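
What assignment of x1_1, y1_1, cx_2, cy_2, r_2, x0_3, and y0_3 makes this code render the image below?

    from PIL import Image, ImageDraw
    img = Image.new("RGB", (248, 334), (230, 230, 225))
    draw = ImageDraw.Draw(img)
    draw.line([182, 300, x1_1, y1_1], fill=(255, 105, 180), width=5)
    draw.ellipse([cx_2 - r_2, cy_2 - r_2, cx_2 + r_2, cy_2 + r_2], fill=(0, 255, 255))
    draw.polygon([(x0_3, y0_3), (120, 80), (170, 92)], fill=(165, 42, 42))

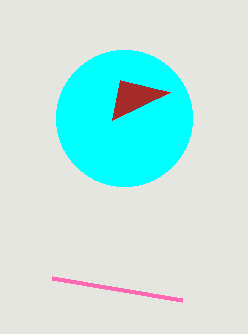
x1_1 = 52; y1_1 = 278; cx_2 = 124; cy_2 = 118; r_2 = 68; x0_3 = 112; y0_3 = 120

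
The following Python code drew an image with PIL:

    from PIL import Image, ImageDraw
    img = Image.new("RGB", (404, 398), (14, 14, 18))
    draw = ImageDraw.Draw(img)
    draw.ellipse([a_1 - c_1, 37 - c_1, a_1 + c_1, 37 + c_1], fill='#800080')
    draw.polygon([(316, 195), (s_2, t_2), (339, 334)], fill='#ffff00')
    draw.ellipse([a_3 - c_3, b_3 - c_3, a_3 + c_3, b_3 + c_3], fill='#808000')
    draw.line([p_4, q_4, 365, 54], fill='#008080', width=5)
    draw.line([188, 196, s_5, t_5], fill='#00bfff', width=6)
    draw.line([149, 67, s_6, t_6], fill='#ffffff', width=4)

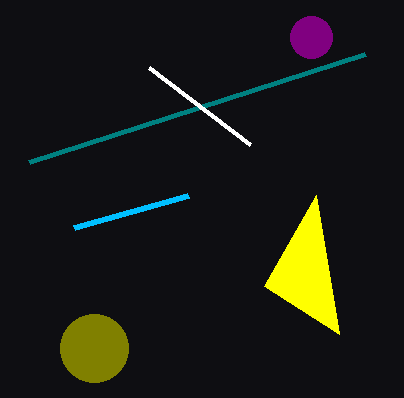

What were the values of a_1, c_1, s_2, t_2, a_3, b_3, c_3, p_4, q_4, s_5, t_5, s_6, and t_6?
a_1 = 311, c_1 = 21, s_2 = 264, t_2 = 286, a_3 = 94, b_3 = 348, c_3 = 34, p_4 = 29, q_4 = 162, s_5 = 74, t_5 = 228, s_6 = 250, t_6 = 144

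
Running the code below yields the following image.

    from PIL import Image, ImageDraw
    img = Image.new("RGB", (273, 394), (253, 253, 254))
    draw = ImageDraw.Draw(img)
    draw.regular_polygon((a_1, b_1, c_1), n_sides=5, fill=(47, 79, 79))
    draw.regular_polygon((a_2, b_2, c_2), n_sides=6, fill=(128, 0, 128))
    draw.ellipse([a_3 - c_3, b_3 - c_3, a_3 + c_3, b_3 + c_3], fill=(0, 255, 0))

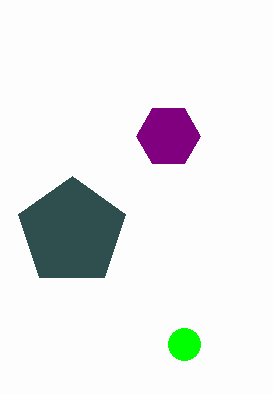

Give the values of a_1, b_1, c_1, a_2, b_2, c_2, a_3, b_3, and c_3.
a_1 = 72, b_1 = 232, c_1 = 56, a_2 = 168, b_2 = 136, c_2 = 32, a_3 = 184, b_3 = 344, c_3 = 16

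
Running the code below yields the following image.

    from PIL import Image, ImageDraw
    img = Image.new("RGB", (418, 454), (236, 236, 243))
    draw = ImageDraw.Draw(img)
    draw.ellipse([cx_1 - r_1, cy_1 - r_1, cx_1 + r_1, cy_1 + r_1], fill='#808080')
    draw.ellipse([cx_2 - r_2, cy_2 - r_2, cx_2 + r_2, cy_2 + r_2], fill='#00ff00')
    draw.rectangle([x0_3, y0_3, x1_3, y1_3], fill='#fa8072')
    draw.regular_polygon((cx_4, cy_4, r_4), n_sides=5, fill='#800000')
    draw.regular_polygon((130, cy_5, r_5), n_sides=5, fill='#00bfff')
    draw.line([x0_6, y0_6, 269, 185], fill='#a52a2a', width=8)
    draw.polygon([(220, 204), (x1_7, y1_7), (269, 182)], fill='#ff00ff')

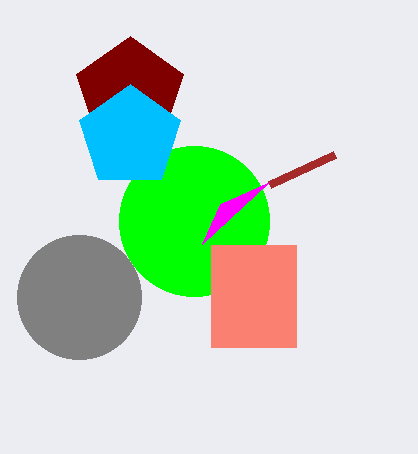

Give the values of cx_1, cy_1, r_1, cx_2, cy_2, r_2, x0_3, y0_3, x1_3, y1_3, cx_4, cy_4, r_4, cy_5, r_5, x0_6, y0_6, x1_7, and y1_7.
cx_1 = 79; cy_1 = 297; r_1 = 62; cx_2 = 194; cy_2 = 221; r_2 = 75; x0_3 = 211; y0_3 = 245; x1_3 = 296; y1_3 = 347; cx_4 = 130; cy_4 = 92; r_4 = 56; cy_5 = 137; r_5 = 53; x0_6 = 334; y0_6 = 155; x1_7 = 202; y1_7 = 244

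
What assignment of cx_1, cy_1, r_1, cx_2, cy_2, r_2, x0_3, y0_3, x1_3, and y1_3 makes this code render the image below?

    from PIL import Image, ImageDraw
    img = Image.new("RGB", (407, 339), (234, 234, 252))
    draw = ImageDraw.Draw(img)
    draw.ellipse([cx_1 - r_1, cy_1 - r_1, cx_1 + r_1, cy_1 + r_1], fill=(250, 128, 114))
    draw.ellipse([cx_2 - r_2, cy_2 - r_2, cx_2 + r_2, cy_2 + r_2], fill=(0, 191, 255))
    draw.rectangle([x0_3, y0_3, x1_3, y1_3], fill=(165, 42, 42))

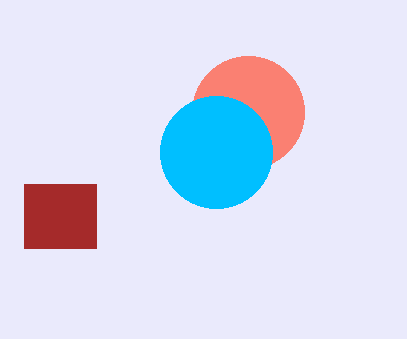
cx_1 = 248; cy_1 = 112; r_1 = 56; cx_2 = 216; cy_2 = 152; r_2 = 56; x0_3 = 24; y0_3 = 184; x1_3 = 96; y1_3 = 248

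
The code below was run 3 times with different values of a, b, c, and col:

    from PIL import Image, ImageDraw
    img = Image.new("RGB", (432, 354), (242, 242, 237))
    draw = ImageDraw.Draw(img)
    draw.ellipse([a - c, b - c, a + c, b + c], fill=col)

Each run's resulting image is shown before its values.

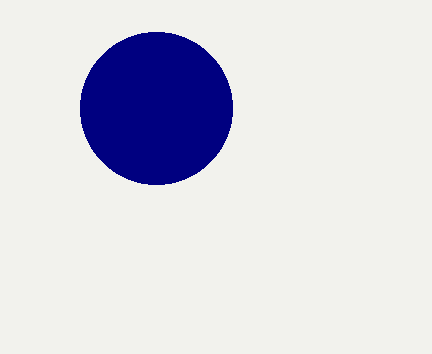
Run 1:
a = 156
b = 108
c = 76
col = 'navy'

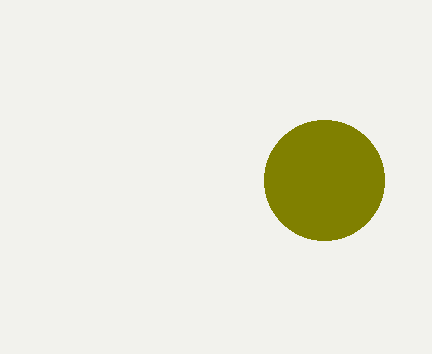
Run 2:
a = 324
b = 180
c = 60
col = 'olive'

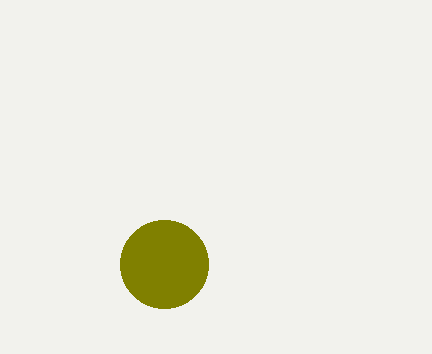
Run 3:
a = 164, b = 264, c = 44, col = 'olive'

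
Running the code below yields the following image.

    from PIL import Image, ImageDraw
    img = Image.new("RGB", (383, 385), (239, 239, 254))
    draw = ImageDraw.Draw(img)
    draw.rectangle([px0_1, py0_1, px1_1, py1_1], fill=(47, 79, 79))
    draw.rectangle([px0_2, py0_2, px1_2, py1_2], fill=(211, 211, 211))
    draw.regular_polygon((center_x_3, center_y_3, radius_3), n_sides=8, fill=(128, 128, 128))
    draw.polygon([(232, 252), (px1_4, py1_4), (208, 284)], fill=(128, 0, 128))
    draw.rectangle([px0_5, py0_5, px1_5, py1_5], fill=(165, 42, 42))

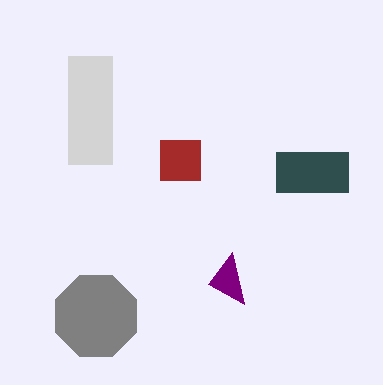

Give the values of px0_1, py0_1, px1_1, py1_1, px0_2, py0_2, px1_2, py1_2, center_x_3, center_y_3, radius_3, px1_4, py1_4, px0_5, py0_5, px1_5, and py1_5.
px0_1 = 276; py0_1 = 152; px1_1 = 348; py1_1 = 192; px0_2 = 68; py0_2 = 56; px1_2 = 112; py1_2 = 164; center_x_3 = 96; center_y_3 = 316; radius_3 = 44; px1_4 = 244; py1_4 = 304; px0_5 = 160; py0_5 = 140; px1_5 = 200; py1_5 = 180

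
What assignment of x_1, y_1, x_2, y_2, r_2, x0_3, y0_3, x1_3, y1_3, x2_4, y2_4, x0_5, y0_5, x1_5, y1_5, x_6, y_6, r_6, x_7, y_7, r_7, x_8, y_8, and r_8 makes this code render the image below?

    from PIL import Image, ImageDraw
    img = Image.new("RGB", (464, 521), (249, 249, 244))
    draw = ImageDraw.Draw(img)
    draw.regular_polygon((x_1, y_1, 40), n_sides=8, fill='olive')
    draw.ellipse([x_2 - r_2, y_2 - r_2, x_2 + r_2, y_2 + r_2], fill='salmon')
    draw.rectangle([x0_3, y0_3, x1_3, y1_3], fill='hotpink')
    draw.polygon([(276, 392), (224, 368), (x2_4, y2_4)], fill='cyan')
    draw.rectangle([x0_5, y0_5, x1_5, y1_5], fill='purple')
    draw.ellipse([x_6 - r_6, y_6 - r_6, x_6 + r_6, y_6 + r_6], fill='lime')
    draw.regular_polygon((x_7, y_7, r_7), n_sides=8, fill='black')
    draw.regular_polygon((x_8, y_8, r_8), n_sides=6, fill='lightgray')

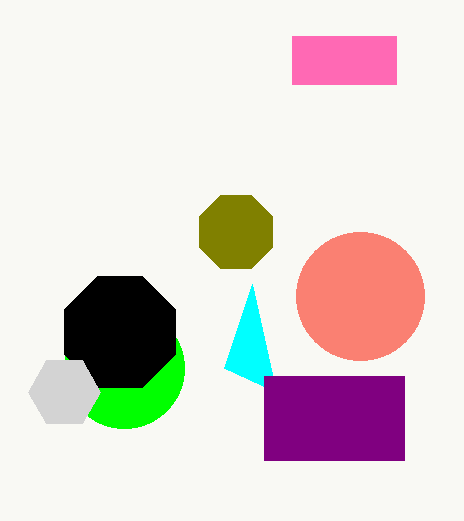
x_1 = 236; y_1 = 232; x_2 = 360; y_2 = 296; r_2 = 64; x0_3 = 292; y0_3 = 36; x1_3 = 396; y1_3 = 84; x2_4 = 252; y2_4 = 284; x0_5 = 264; y0_5 = 376; x1_5 = 404; y1_5 = 460; x_6 = 124; y_6 = 368; r_6 = 60; x_7 = 120; y_7 = 332; r_7 = 60; x_8 = 64; y_8 = 392; r_8 = 36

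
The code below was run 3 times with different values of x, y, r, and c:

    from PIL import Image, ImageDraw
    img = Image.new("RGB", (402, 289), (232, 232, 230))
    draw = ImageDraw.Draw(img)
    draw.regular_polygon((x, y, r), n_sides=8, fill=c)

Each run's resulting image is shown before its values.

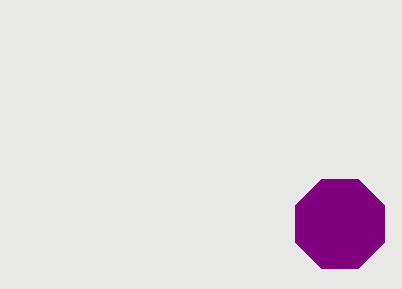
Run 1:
x = 340
y = 224
r = 48
c = 'purple'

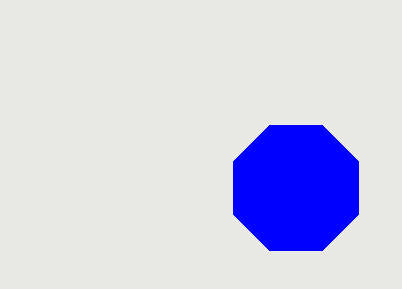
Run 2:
x = 296, y = 188, r = 68, c = 'blue'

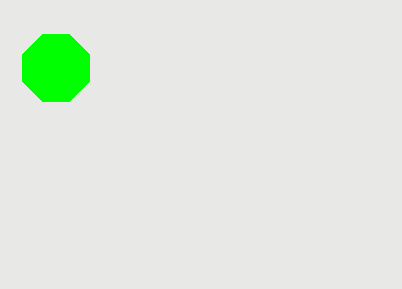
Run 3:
x = 56; y = 68; r = 36; c = 'lime'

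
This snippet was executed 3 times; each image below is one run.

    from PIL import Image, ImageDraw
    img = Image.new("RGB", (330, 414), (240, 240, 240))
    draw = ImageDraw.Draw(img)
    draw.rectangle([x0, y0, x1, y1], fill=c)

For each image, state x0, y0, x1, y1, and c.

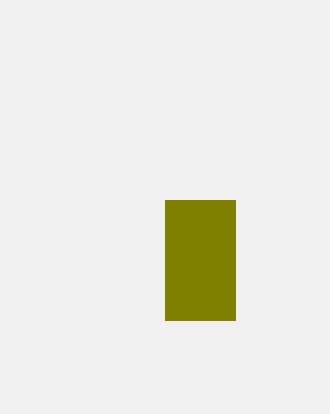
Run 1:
x0 = 165, y0 = 200, x1 = 235, y1 = 320, c = 'olive'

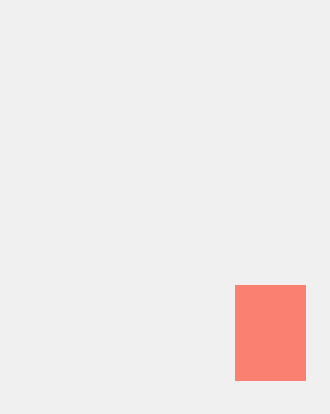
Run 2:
x0 = 235; y0 = 285; x1 = 305; y1 = 380; c = 'salmon'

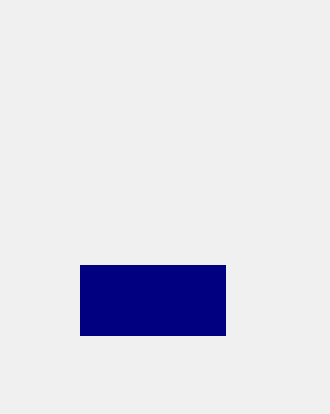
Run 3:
x0 = 80, y0 = 265, x1 = 225, y1 = 335, c = 'navy'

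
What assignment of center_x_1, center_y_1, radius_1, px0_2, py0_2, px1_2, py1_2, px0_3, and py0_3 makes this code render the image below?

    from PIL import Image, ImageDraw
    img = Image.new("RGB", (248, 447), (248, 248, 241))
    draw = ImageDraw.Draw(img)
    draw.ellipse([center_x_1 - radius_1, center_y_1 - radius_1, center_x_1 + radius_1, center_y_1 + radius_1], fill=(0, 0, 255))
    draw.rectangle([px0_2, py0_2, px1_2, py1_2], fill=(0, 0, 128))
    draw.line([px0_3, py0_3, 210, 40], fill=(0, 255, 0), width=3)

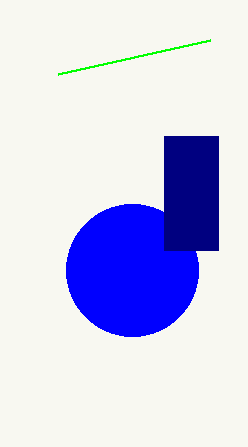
center_x_1 = 132; center_y_1 = 270; radius_1 = 66; px0_2 = 164; py0_2 = 136; px1_2 = 218; py1_2 = 250; px0_3 = 58; py0_3 = 74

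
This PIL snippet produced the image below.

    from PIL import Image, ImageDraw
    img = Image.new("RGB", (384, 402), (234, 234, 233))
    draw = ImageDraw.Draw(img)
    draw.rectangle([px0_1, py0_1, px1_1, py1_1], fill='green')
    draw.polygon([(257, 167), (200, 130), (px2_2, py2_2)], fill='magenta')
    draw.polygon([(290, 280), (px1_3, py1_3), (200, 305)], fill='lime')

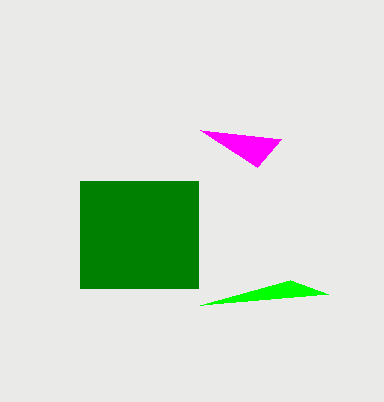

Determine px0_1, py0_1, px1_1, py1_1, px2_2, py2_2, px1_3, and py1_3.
px0_1 = 80; py0_1 = 181; px1_1 = 198; py1_1 = 288; px2_2 = 281; py2_2 = 139; px1_3 = 328; py1_3 = 294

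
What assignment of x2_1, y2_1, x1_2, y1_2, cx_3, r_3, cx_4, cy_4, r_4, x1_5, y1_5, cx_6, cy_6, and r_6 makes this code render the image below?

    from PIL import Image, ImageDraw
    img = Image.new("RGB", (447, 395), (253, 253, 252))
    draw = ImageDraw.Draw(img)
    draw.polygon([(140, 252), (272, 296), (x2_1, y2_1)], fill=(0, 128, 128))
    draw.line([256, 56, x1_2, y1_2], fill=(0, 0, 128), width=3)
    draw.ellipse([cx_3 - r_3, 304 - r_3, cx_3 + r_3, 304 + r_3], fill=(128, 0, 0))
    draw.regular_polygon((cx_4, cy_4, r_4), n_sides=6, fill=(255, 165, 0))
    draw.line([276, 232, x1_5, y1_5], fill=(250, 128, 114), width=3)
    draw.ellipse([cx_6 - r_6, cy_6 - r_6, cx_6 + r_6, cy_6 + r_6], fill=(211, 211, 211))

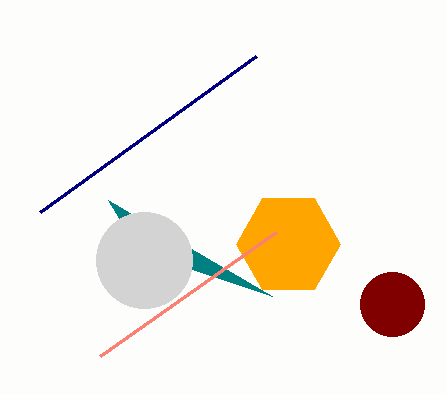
x2_1 = 108; y2_1 = 200; x1_2 = 40; y1_2 = 212; cx_3 = 392; r_3 = 32; cx_4 = 288; cy_4 = 244; r_4 = 52; x1_5 = 100; y1_5 = 356; cx_6 = 144; cy_6 = 260; r_6 = 48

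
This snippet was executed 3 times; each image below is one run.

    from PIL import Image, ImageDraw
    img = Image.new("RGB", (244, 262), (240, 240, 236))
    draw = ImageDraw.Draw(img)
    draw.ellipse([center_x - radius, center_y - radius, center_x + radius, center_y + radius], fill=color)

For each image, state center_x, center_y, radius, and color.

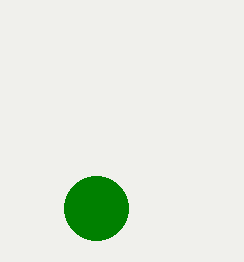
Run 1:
center_x = 96; center_y = 208; radius = 32; color = 'green'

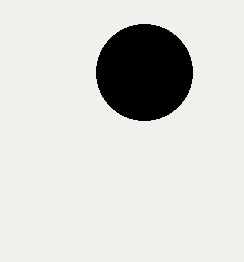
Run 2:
center_x = 144, center_y = 72, radius = 48, color = 'black'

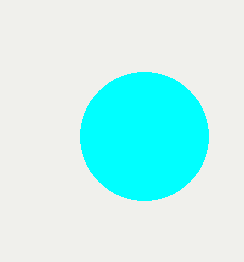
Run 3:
center_x = 144
center_y = 136
radius = 64
color = 'cyan'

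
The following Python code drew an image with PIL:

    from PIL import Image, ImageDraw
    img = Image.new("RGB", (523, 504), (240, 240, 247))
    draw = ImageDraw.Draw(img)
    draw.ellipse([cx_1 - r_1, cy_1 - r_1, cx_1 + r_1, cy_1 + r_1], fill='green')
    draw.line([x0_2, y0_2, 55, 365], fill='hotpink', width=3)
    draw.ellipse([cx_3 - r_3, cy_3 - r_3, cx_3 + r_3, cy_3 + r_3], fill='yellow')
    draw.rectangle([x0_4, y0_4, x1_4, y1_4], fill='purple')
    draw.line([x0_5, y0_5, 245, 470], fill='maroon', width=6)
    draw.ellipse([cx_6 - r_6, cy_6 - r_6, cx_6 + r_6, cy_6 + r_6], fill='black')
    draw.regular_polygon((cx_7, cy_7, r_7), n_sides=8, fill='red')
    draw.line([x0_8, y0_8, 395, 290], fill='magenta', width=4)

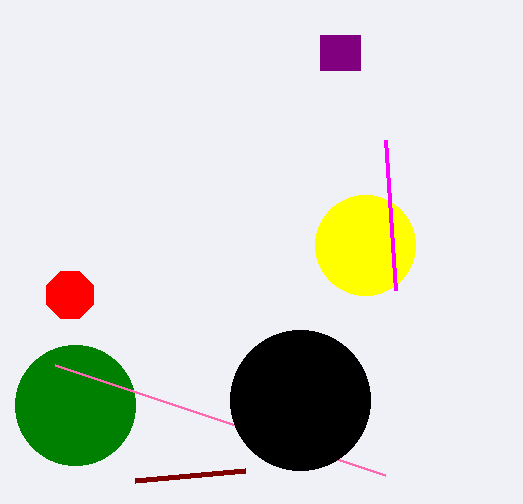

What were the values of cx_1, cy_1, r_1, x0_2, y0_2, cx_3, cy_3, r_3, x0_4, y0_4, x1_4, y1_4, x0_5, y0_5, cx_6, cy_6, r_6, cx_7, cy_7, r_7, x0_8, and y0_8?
cx_1 = 75
cy_1 = 405
r_1 = 60
x0_2 = 385
y0_2 = 475
cx_3 = 365
cy_3 = 245
r_3 = 50
x0_4 = 320
y0_4 = 35
x1_4 = 360
y1_4 = 70
x0_5 = 135
y0_5 = 480
cx_6 = 300
cy_6 = 400
r_6 = 70
cx_7 = 70
cy_7 = 295
r_7 = 25
x0_8 = 385
y0_8 = 140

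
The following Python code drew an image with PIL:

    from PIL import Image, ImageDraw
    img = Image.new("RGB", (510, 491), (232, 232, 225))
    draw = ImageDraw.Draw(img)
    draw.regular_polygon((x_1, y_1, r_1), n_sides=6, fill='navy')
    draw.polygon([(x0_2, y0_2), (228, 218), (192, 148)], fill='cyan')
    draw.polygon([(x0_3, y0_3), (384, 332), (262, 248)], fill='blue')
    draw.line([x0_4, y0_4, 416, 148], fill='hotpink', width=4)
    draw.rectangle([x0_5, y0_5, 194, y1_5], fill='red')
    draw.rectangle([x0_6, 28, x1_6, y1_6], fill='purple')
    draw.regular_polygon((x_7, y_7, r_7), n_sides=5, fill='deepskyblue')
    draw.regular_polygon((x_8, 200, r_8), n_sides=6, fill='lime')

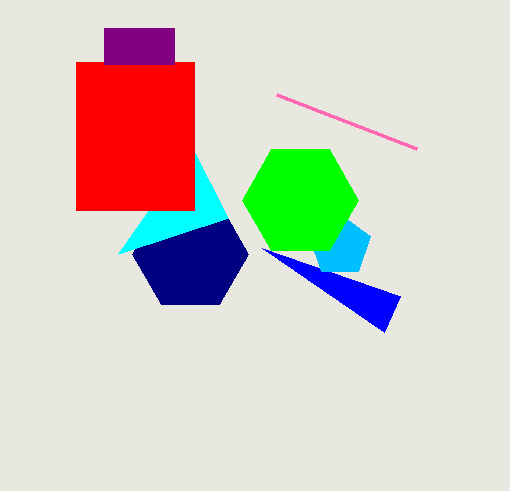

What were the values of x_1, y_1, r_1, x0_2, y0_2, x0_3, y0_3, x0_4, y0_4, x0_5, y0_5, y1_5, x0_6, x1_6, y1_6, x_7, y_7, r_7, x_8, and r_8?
x_1 = 190, y_1 = 254, r_1 = 58, x0_2 = 118, y0_2 = 254, x0_3 = 400, y0_3 = 296, x0_4 = 276, y0_4 = 94, x0_5 = 76, y0_5 = 62, y1_5 = 210, x0_6 = 104, x1_6 = 174, y1_6 = 64, x_7 = 340, y_7 = 246, r_7 = 32, x_8 = 300, r_8 = 58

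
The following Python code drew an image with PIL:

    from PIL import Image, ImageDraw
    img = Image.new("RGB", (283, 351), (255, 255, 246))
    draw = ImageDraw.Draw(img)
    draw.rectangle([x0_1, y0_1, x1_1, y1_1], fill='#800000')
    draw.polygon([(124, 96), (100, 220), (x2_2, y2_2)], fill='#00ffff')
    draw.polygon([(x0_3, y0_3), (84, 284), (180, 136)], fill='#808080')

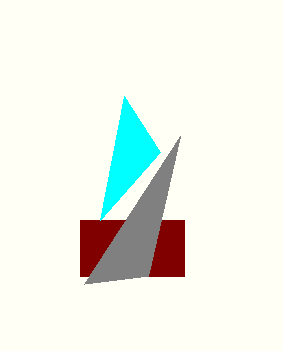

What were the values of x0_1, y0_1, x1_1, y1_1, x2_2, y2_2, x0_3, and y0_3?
x0_1 = 80
y0_1 = 220
x1_1 = 184
y1_1 = 276
x2_2 = 160
y2_2 = 152
x0_3 = 148
y0_3 = 276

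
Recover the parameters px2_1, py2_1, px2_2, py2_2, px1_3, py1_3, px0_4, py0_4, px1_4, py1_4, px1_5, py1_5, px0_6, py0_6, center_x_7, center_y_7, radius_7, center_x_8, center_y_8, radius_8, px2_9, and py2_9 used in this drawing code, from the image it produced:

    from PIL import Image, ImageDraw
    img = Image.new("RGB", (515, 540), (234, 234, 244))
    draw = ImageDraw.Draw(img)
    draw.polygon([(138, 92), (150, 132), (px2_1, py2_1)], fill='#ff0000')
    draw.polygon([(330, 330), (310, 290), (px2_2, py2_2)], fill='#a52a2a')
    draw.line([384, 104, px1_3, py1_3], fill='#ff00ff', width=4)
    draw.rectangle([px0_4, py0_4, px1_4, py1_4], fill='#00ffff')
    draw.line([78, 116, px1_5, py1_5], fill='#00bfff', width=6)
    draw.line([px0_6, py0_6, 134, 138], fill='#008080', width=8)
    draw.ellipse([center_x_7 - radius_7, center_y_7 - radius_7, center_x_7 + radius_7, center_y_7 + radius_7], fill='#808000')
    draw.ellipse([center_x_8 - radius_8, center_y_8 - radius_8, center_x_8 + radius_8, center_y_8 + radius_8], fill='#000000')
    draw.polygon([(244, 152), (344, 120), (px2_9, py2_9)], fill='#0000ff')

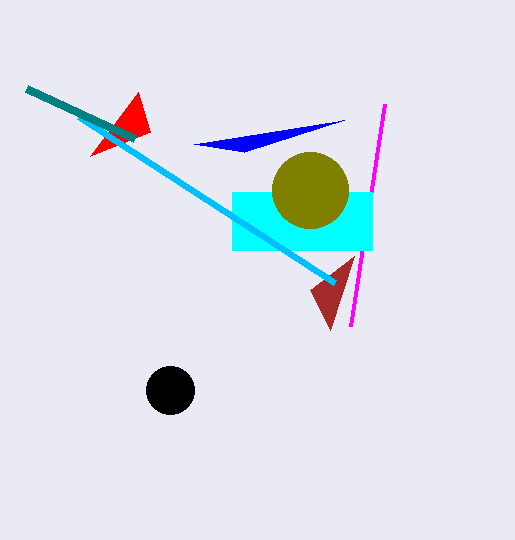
px2_1 = 90
py2_1 = 156
px2_2 = 354
py2_2 = 256
px1_3 = 350
py1_3 = 326
px0_4 = 232
py0_4 = 192
px1_4 = 372
py1_4 = 250
px1_5 = 334
py1_5 = 282
px0_6 = 26
py0_6 = 88
center_x_7 = 310
center_y_7 = 190
radius_7 = 38
center_x_8 = 170
center_y_8 = 390
radius_8 = 24
px2_9 = 194
py2_9 = 144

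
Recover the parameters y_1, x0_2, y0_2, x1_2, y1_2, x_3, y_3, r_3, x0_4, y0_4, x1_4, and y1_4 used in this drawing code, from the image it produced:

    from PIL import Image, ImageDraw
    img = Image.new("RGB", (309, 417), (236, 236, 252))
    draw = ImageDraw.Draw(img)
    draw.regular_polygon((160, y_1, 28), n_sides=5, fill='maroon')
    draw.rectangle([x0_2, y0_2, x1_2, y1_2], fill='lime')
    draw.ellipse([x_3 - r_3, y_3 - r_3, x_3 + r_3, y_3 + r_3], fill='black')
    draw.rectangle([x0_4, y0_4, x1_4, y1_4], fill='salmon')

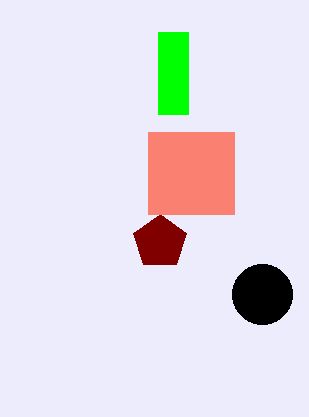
y_1 = 242
x0_2 = 158
y0_2 = 32
x1_2 = 188
y1_2 = 114
x_3 = 262
y_3 = 294
r_3 = 30
x0_4 = 148
y0_4 = 132
x1_4 = 234
y1_4 = 214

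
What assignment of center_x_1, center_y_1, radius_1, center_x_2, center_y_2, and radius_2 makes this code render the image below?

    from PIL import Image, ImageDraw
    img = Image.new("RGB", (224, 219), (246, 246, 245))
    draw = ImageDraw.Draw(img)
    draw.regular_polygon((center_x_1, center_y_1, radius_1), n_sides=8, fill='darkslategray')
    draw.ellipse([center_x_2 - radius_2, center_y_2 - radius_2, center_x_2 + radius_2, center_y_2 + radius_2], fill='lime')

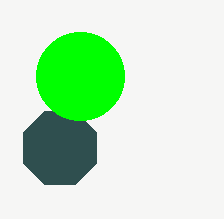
center_x_1 = 60; center_y_1 = 148; radius_1 = 40; center_x_2 = 80; center_y_2 = 76; radius_2 = 44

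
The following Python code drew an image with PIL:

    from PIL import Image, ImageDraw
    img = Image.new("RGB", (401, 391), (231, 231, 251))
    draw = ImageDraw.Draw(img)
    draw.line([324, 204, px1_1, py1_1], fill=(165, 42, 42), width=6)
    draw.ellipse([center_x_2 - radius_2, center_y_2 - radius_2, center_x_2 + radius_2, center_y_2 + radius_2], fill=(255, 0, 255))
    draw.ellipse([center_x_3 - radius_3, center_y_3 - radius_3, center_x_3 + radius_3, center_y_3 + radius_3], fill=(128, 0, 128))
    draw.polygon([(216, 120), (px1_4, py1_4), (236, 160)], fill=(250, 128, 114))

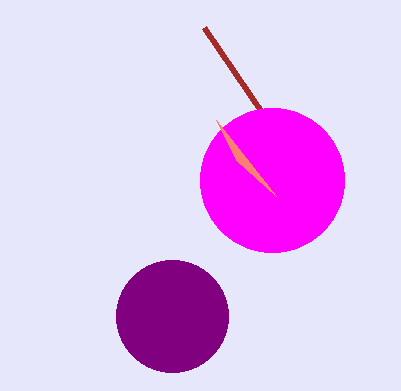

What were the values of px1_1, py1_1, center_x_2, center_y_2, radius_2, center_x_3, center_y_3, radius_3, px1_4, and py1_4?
px1_1 = 204; py1_1 = 28; center_x_2 = 272; center_y_2 = 180; radius_2 = 72; center_x_3 = 172; center_y_3 = 316; radius_3 = 56; px1_4 = 276; py1_4 = 196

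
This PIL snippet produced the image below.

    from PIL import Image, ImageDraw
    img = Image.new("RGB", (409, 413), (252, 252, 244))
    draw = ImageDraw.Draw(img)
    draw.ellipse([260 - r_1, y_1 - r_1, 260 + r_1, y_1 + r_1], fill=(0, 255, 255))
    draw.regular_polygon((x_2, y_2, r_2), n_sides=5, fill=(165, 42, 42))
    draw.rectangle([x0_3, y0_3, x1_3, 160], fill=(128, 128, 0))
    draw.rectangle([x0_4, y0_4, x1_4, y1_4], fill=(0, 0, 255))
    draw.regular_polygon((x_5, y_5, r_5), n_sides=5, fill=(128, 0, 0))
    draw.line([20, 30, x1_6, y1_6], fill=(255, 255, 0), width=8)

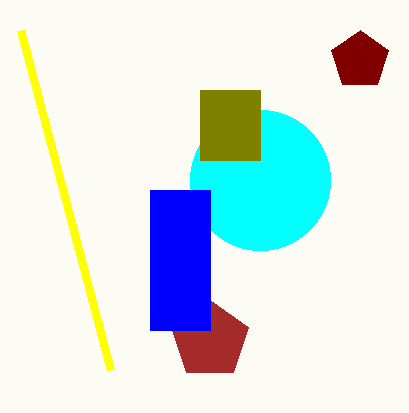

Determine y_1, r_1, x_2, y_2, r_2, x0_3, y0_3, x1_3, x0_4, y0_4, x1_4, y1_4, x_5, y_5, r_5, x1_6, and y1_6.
y_1 = 180
r_1 = 70
x_2 = 210
y_2 = 340
r_2 = 40
x0_3 = 200
y0_3 = 90
x1_3 = 260
x0_4 = 150
y0_4 = 190
x1_4 = 210
y1_4 = 330
x_5 = 360
y_5 = 60
r_5 = 30
x1_6 = 110
y1_6 = 370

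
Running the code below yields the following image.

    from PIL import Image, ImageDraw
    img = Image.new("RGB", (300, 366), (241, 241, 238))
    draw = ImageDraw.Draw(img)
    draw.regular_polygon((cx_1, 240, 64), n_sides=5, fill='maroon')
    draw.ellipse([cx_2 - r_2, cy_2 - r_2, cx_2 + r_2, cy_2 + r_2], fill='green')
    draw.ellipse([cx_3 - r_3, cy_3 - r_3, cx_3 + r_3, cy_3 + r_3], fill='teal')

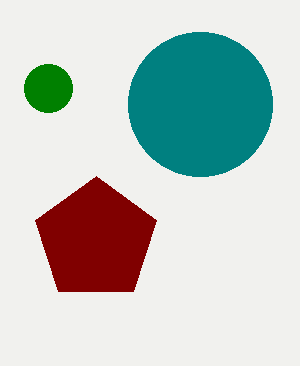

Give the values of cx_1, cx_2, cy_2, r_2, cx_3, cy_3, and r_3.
cx_1 = 96, cx_2 = 48, cy_2 = 88, r_2 = 24, cx_3 = 200, cy_3 = 104, r_3 = 72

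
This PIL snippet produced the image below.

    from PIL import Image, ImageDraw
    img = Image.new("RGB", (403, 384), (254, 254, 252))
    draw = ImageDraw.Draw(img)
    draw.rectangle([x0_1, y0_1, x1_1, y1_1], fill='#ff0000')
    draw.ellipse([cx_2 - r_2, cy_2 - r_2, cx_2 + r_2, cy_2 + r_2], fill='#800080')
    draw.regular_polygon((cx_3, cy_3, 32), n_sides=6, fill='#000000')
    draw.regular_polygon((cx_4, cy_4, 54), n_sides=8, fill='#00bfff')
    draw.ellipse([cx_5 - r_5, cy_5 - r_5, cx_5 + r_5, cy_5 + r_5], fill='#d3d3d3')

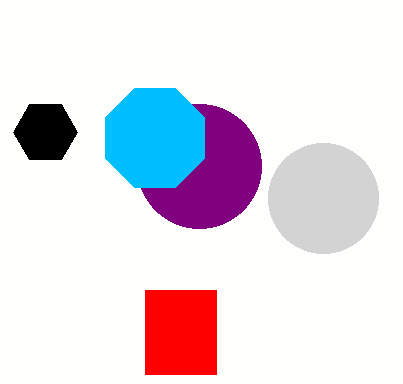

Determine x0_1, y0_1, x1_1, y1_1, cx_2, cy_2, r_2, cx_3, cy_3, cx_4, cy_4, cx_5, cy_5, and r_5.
x0_1 = 145; y0_1 = 290; x1_1 = 216; y1_1 = 374; cx_2 = 199; cy_2 = 166; r_2 = 62; cx_3 = 45; cy_3 = 132; cx_4 = 155; cy_4 = 138; cx_5 = 323; cy_5 = 198; r_5 = 55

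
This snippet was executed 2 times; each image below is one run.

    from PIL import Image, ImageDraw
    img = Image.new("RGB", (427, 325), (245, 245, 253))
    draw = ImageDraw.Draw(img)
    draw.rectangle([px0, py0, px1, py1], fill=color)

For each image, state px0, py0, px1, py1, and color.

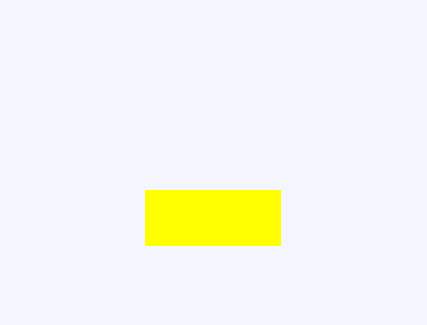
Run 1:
px0 = 145
py0 = 190
px1 = 280
py1 = 245
color = 'yellow'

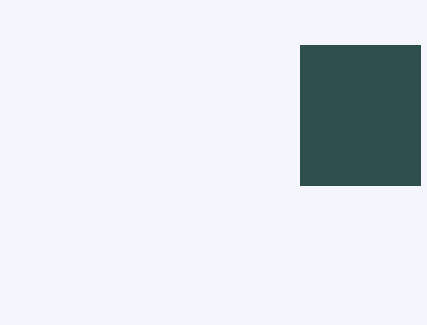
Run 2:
px0 = 300; py0 = 45; px1 = 420; py1 = 185; color = 'darkslategray'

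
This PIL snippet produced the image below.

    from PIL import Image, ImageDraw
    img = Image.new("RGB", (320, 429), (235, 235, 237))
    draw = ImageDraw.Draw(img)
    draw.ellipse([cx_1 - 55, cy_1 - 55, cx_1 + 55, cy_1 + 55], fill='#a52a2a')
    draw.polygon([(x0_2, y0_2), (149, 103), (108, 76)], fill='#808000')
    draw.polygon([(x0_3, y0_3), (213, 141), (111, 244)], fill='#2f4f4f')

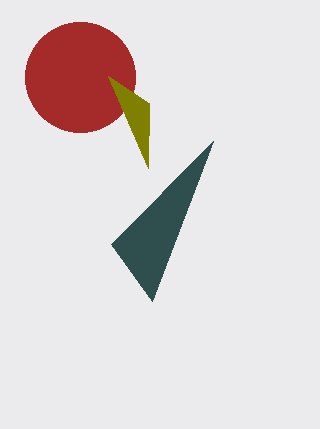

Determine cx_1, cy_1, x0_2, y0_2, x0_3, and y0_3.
cx_1 = 80; cy_1 = 77; x0_2 = 148; y0_2 = 168; x0_3 = 152; y0_3 = 301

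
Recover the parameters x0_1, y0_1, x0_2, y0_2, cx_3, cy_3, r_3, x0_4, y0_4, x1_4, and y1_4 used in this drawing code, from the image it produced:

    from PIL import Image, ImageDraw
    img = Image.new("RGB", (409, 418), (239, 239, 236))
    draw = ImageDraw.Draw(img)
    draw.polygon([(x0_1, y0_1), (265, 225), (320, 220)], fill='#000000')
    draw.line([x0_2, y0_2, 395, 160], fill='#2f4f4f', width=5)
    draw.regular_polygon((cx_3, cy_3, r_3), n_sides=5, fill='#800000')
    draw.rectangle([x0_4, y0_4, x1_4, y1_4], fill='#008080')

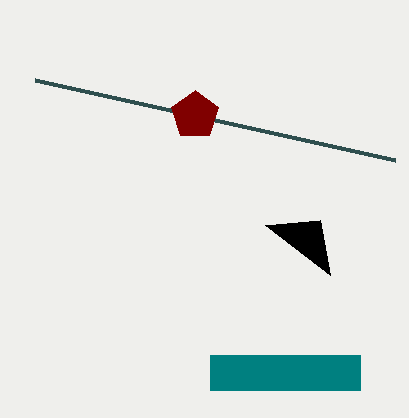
x0_1 = 330; y0_1 = 275; x0_2 = 35; y0_2 = 80; cx_3 = 195; cy_3 = 115; r_3 = 25; x0_4 = 210; y0_4 = 355; x1_4 = 360; y1_4 = 390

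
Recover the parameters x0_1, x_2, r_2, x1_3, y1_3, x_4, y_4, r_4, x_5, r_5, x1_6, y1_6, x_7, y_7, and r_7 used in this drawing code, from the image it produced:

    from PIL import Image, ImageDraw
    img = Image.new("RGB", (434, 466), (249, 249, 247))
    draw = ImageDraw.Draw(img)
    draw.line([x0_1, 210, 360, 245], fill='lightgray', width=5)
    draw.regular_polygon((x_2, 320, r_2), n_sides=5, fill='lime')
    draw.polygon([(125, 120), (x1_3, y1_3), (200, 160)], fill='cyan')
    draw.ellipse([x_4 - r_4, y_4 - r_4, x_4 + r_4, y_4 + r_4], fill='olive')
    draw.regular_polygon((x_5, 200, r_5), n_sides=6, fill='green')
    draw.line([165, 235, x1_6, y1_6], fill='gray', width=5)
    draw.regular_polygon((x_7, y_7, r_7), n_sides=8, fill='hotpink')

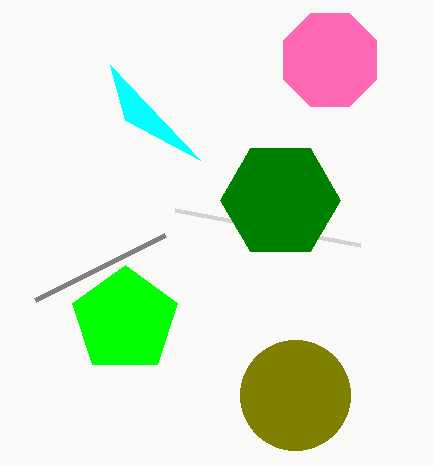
x0_1 = 175
x_2 = 125
r_2 = 55
x1_3 = 110
y1_3 = 65
x_4 = 295
y_4 = 395
r_4 = 55
x_5 = 280
r_5 = 60
x1_6 = 35
y1_6 = 300
x_7 = 330
y_7 = 60
r_7 = 50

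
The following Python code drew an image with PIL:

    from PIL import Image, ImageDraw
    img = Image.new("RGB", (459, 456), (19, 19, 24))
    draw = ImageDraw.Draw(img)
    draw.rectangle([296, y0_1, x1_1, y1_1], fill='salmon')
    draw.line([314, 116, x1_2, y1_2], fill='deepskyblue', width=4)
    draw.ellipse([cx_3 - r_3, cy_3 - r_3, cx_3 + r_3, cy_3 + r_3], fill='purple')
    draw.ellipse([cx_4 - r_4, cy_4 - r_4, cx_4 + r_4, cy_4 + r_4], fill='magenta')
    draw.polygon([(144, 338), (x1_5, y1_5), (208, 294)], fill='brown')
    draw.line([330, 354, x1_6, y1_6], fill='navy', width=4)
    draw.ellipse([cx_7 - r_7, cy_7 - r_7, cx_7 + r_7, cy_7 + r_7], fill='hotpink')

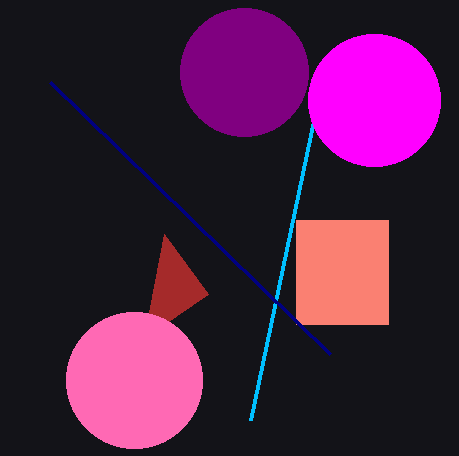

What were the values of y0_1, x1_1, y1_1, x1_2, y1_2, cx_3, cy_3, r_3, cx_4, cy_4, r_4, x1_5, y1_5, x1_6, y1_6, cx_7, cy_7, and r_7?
y0_1 = 220; x1_1 = 388; y1_1 = 324; x1_2 = 250; y1_2 = 420; cx_3 = 244; cy_3 = 72; r_3 = 64; cx_4 = 374; cy_4 = 100; r_4 = 66; x1_5 = 164; y1_5 = 234; x1_6 = 50; y1_6 = 82; cx_7 = 134; cy_7 = 380; r_7 = 68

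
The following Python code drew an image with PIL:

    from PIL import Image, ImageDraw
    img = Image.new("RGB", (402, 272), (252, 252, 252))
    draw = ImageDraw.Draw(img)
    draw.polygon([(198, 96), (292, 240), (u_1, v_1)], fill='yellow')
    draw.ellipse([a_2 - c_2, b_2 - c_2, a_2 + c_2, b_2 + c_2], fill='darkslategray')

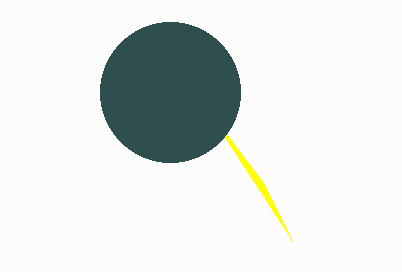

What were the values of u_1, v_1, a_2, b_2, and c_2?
u_1 = 264
v_1 = 184
a_2 = 170
b_2 = 92
c_2 = 70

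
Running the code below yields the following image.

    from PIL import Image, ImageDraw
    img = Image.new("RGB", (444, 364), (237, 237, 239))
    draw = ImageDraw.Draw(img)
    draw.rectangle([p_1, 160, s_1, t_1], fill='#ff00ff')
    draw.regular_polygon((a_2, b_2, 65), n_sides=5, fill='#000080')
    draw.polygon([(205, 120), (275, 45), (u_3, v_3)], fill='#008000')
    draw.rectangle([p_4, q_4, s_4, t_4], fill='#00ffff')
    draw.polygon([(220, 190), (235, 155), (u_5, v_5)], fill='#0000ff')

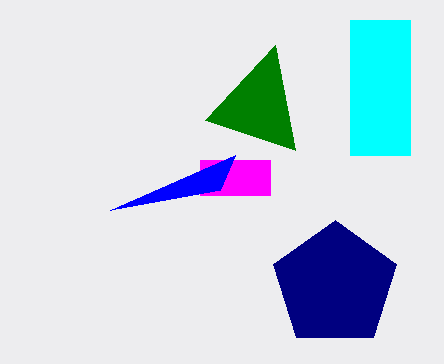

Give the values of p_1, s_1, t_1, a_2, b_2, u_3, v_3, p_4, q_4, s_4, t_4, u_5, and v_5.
p_1 = 200, s_1 = 270, t_1 = 195, a_2 = 335, b_2 = 285, u_3 = 295, v_3 = 150, p_4 = 350, q_4 = 20, s_4 = 410, t_4 = 155, u_5 = 110, v_5 = 210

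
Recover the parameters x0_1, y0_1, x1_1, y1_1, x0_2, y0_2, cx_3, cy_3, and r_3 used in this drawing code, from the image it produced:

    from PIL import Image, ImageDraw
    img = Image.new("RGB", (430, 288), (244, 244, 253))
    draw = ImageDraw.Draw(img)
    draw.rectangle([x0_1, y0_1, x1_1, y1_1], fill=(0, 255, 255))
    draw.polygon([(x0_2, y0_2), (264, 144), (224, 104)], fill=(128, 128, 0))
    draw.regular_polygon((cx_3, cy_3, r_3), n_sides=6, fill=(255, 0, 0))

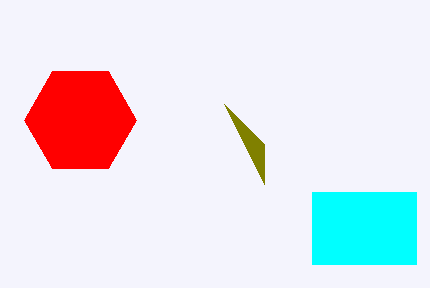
x0_1 = 312, y0_1 = 192, x1_1 = 416, y1_1 = 264, x0_2 = 264, y0_2 = 184, cx_3 = 80, cy_3 = 120, r_3 = 56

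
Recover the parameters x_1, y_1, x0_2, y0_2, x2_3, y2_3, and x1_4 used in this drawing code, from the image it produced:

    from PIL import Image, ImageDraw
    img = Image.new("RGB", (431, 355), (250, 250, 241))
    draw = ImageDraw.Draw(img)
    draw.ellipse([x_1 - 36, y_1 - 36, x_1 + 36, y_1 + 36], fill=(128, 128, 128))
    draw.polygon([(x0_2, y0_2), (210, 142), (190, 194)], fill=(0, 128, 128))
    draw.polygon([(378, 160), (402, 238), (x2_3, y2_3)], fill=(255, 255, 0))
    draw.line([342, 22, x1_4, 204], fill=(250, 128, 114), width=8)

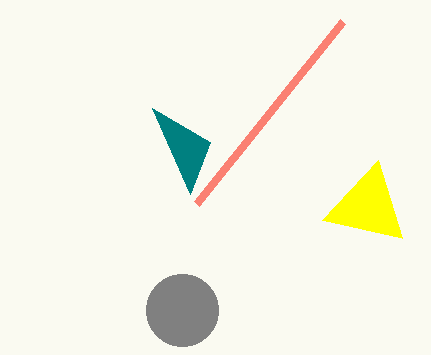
x_1 = 182, y_1 = 310, x0_2 = 152, y0_2 = 108, x2_3 = 322, y2_3 = 220, x1_4 = 196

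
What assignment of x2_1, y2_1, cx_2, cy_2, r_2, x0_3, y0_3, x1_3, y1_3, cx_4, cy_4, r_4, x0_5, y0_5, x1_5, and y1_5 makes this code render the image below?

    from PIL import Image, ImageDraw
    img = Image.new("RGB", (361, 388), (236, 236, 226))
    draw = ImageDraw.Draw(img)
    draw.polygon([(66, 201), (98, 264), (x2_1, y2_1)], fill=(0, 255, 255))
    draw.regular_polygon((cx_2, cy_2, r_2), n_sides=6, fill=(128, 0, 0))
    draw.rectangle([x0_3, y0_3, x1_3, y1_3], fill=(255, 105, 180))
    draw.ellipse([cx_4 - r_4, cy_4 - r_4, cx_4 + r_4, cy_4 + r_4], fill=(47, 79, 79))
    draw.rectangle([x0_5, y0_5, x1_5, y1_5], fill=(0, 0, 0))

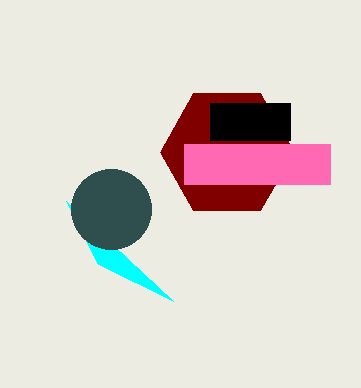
x2_1 = 173; y2_1 = 301; cx_2 = 227; cy_2 = 152; r_2 = 67; x0_3 = 184; y0_3 = 144; x1_3 = 330; y1_3 = 184; cx_4 = 111; cy_4 = 209; r_4 = 40; x0_5 = 210; y0_5 = 103; x1_5 = 290; y1_5 = 140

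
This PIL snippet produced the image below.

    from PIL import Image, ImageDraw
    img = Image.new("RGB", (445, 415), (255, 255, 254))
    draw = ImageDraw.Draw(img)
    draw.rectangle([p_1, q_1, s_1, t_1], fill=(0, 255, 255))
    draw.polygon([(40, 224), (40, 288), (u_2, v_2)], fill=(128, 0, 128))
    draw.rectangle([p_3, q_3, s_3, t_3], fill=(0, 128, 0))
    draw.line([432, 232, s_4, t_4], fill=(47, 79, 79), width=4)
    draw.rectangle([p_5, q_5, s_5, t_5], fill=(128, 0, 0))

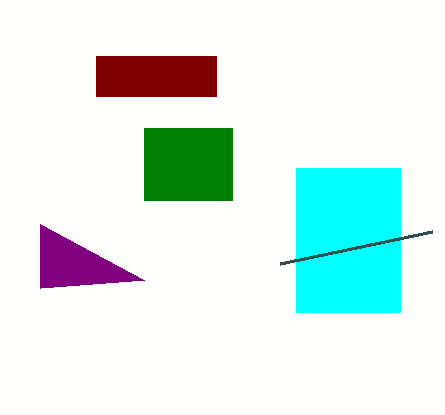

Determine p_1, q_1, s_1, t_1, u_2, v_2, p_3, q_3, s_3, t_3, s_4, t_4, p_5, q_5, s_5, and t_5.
p_1 = 296, q_1 = 168, s_1 = 400, t_1 = 312, u_2 = 144, v_2 = 280, p_3 = 144, q_3 = 128, s_3 = 232, t_3 = 200, s_4 = 280, t_4 = 264, p_5 = 96, q_5 = 56, s_5 = 216, t_5 = 96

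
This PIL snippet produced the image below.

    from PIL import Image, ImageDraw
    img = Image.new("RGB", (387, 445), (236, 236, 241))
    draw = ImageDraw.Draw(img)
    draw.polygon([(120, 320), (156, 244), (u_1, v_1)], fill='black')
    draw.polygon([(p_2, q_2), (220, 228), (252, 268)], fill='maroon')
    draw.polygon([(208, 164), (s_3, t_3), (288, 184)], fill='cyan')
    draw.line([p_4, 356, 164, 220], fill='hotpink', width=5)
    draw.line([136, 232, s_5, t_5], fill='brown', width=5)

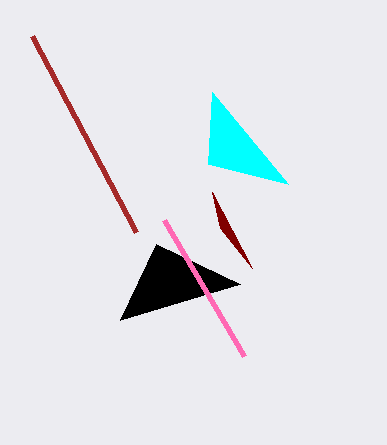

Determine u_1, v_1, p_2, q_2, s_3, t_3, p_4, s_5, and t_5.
u_1 = 240; v_1 = 284; p_2 = 212; q_2 = 192; s_3 = 212; t_3 = 92; p_4 = 244; s_5 = 32; t_5 = 36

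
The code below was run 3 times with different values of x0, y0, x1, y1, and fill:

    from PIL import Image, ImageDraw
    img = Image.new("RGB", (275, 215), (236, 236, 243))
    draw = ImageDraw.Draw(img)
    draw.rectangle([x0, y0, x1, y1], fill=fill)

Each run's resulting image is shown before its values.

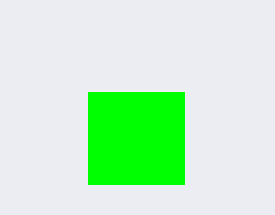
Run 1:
x0 = 88
y0 = 92
x1 = 184
y1 = 184
fill = 'lime'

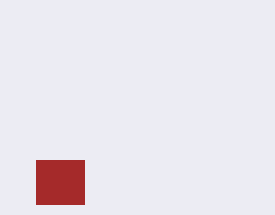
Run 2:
x0 = 36
y0 = 160
x1 = 84
y1 = 204
fill = 'brown'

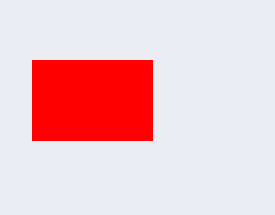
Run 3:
x0 = 32
y0 = 60
x1 = 152
y1 = 140
fill = 'red'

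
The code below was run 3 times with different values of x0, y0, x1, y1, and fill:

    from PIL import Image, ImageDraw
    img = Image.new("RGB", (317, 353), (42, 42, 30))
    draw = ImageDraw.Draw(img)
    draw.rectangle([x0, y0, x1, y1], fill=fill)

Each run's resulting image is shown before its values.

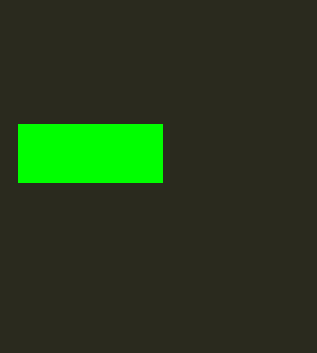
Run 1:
x0 = 18; y0 = 124; x1 = 162; y1 = 182; fill = 'lime'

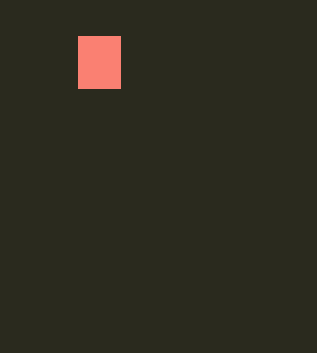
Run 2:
x0 = 78; y0 = 36; x1 = 120; y1 = 88; fill = 'salmon'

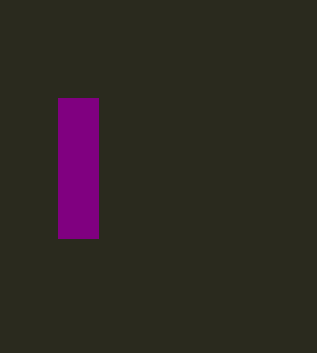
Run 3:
x0 = 58, y0 = 98, x1 = 98, y1 = 238, fill = 'purple'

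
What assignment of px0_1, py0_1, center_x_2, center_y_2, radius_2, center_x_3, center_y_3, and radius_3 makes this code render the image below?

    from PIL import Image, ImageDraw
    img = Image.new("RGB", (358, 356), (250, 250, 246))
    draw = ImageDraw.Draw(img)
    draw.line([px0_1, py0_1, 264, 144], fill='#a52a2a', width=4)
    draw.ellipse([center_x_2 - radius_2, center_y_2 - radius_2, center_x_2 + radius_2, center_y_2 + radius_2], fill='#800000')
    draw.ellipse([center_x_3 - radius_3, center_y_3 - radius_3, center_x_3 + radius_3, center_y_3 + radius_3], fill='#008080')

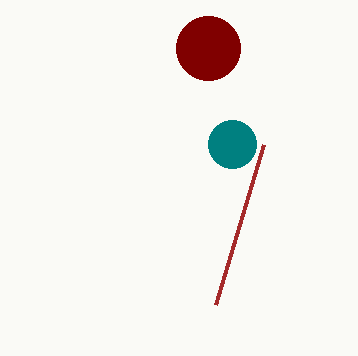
px0_1 = 216, py0_1 = 304, center_x_2 = 208, center_y_2 = 48, radius_2 = 32, center_x_3 = 232, center_y_3 = 144, radius_3 = 24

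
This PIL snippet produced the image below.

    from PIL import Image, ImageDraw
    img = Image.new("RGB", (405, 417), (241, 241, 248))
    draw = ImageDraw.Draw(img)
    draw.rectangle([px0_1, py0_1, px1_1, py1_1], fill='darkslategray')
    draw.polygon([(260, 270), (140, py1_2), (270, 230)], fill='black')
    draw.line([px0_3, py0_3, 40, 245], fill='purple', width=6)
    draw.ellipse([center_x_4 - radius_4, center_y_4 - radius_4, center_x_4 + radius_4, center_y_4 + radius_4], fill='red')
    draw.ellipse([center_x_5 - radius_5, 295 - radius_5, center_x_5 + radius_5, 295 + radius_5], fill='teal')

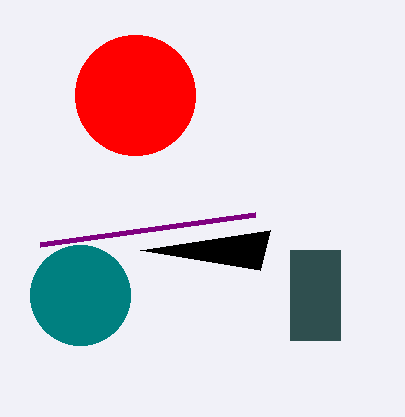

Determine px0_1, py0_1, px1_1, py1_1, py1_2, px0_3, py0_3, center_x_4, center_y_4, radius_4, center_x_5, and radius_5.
px0_1 = 290, py0_1 = 250, px1_1 = 340, py1_1 = 340, py1_2 = 250, px0_3 = 255, py0_3 = 215, center_x_4 = 135, center_y_4 = 95, radius_4 = 60, center_x_5 = 80, radius_5 = 50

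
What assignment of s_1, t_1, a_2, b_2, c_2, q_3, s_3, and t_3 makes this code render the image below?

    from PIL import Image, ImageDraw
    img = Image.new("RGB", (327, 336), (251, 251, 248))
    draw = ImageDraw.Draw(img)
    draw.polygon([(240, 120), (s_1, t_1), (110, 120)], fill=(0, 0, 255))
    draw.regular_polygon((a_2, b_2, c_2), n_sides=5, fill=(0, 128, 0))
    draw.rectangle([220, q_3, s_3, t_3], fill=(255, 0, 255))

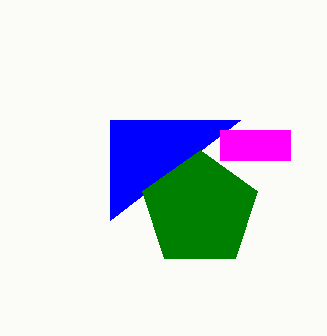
s_1 = 110; t_1 = 220; a_2 = 200; b_2 = 210; c_2 = 60; q_3 = 130; s_3 = 290; t_3 = 160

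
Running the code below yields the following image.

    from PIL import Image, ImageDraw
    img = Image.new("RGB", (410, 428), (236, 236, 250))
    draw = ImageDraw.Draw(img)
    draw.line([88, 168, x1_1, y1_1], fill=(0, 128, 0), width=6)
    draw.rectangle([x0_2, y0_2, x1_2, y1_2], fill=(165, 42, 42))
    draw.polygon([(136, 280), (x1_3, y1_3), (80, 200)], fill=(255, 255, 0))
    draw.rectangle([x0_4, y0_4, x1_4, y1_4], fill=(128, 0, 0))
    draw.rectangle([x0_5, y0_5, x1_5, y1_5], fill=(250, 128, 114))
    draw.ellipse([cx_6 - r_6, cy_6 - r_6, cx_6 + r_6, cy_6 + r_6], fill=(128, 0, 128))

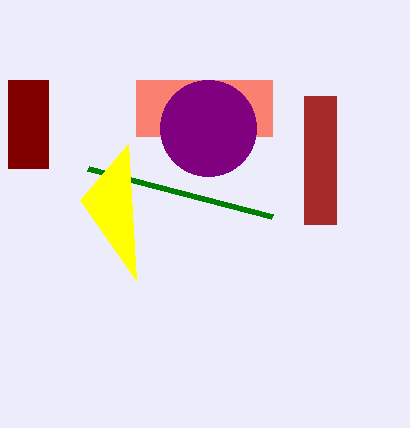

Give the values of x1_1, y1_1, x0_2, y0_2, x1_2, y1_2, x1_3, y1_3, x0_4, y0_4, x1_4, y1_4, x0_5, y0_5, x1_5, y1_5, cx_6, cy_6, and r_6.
x1_1 = 272, y1_1 = 216, x0_2 = 304, y0_2 = 96, x1_2 = 336, y1_2 = 224, x1_3 = 128, y1_3 = 144, x0_4 = 8, y0_4 = 80, x1_4 = 48, y1_4 = 168, x0_5 = 136, y0_5 = 80, x1_5 = 272, y1_5 = 136, cx_6 = 208, cy_6 = 128, r_6 = 48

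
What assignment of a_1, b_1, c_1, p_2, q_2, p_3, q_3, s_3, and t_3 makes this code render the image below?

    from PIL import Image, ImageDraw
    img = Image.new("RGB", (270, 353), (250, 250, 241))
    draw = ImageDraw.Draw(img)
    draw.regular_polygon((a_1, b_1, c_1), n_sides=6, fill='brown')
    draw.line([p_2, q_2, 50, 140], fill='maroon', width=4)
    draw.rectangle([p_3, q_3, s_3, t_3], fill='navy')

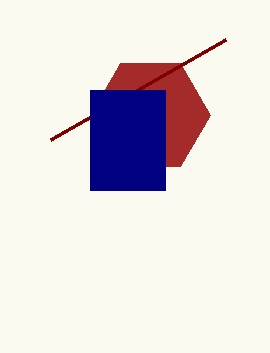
a_1 = 150
b_1 = 115
c_1 = 60
p_2 = 225
q_2 = 40
p_3 = 90
q_3 = 90
s_3 = 165
t_3 = 190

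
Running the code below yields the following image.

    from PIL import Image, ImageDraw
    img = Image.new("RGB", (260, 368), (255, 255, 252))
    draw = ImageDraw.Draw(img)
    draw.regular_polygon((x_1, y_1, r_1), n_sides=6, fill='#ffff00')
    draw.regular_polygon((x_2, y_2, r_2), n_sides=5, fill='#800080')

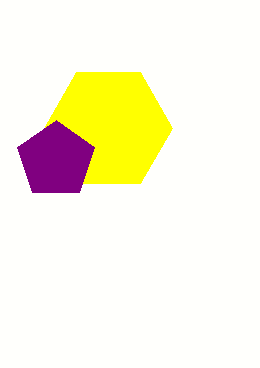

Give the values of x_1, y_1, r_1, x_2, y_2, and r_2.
x_1 = 108, y_1 = 128, r_1 = 64, x_2 = 56, y_2 = 160, r_2 = 40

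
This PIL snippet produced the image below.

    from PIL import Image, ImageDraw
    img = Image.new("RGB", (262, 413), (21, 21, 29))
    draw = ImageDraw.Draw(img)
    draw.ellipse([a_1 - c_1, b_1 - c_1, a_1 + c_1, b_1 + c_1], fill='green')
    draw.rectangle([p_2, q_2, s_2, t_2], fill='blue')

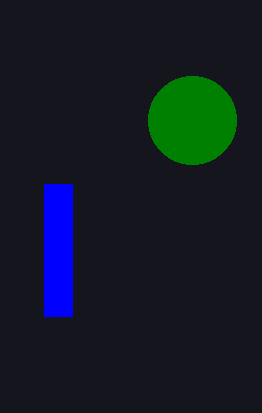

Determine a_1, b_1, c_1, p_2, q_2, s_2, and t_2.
a_1 = 192, b_1 = 120, c_1 = 44, p_2 = 44, q_2 = 184, s_2 = 72, t_2 = 316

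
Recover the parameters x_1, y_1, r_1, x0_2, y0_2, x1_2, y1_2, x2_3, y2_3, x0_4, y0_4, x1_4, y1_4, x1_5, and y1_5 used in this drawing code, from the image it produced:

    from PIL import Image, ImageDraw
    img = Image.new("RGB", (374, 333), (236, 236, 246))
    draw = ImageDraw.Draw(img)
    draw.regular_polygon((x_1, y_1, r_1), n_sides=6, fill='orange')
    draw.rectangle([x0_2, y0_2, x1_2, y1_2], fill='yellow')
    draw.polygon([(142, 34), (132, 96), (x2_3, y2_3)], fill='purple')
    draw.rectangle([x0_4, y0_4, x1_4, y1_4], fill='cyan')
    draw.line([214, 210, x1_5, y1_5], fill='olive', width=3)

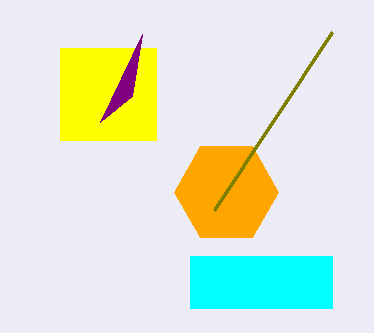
x_1 = 226
y_1 = 192
r_1 = 52
x0_2 = 60
y0_2 = 48
x1_2 = 156
y1_2 = 140
x2_3 = 100
y2_3 = 122
x0_4 = 190
y0_4 = 256
x1_4 = 332
y1_4 = 308
x1_5 = 332
y1_5 = 32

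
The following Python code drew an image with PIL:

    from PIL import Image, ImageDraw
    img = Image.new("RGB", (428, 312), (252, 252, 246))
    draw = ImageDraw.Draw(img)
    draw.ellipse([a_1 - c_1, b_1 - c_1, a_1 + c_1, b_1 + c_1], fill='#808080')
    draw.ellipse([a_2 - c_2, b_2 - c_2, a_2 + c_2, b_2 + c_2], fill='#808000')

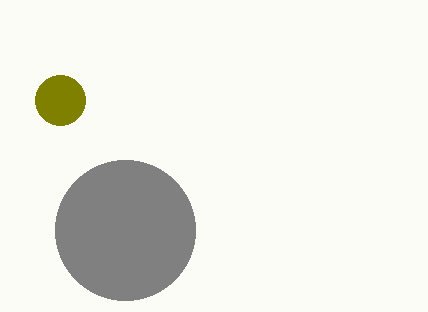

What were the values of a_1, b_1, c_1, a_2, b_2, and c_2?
a_1 = 125, b_1 = 230, c_1 = 70, a_2 = 60, b_2 = 100, c_2 = 25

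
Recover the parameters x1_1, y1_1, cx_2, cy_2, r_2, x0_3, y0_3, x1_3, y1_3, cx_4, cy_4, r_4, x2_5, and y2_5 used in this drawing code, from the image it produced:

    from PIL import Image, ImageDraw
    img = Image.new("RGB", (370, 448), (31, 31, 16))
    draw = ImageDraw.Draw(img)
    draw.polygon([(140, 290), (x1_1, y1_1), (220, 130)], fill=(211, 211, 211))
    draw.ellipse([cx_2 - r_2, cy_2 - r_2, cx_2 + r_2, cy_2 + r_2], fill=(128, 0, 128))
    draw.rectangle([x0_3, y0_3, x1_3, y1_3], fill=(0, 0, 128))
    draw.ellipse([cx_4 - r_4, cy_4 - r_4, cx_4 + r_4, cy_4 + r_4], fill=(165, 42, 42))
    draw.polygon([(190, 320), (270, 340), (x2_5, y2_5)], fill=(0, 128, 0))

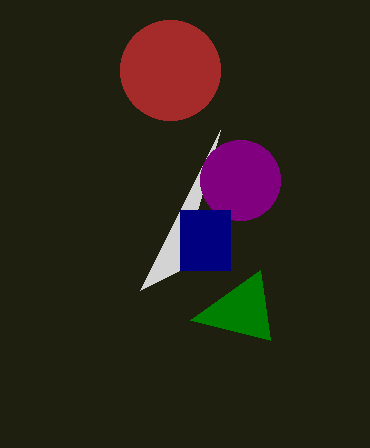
x1_1 = 180, y1_1 = 270, cx_2 = 240, cy_2 = 180, r_2 = 40, x0_3 = 180, y0_3 = 210, x1_3 = 230, y1_3 = 270, cx_4 = 170, cy_4 = 70, r_4 = 50, x2_5 = 260, y2_5 = 270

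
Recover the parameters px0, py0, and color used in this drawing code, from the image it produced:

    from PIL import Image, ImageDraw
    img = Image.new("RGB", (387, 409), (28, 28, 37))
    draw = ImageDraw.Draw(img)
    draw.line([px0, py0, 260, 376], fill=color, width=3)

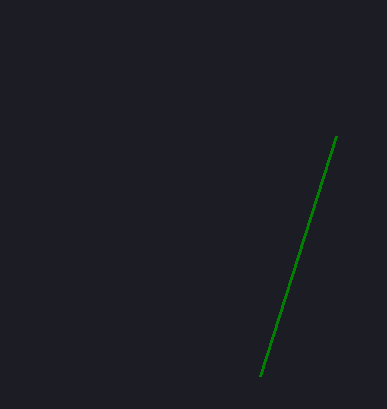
px0 = 336; py0 = 136; color = 'green'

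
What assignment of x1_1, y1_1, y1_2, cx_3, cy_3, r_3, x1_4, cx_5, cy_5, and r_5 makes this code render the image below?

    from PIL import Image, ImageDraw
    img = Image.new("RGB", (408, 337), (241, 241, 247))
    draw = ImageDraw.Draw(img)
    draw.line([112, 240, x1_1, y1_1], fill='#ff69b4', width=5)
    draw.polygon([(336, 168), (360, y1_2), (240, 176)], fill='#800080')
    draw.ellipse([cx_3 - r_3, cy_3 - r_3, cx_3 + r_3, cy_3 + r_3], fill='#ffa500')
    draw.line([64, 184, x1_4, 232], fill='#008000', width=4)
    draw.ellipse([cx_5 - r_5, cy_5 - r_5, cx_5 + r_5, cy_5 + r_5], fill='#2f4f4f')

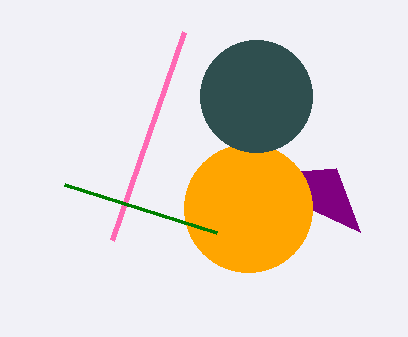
x1_1 = 184
y1_1 = 32
y1_2 = 232
cx_3 = 248
cy_3 = 208
r_3 = 64
x1_4 = 216
cx_5 = 256
cy_5 = 96
r_5 = 56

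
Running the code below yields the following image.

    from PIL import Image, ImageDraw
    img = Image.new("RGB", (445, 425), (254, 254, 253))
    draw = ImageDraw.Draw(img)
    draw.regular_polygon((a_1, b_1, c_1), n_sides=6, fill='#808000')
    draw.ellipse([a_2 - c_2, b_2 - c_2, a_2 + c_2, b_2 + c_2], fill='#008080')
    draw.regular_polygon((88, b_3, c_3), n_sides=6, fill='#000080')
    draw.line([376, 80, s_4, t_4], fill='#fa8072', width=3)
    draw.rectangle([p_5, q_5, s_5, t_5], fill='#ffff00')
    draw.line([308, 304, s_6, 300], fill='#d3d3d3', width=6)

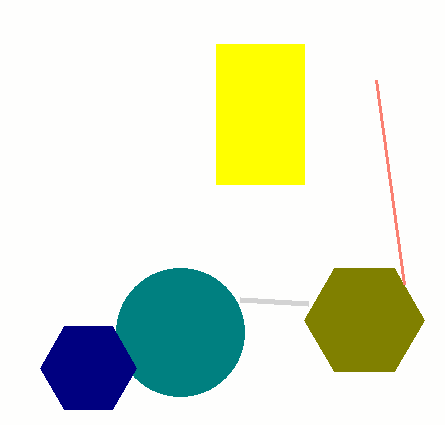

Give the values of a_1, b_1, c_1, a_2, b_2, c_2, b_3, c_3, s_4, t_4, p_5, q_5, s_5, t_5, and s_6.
a_1 = 364; b_1 = 320; c_1 = 60; a_2 = 180; b_2 = 332; c_2 = 64; b_3 = 368; c_3 = 48; s_4 = 404; t_4 = 284; p_5 = 216; q_5 = 44; s_5 = 304; t_5 = 184; s_6 = 240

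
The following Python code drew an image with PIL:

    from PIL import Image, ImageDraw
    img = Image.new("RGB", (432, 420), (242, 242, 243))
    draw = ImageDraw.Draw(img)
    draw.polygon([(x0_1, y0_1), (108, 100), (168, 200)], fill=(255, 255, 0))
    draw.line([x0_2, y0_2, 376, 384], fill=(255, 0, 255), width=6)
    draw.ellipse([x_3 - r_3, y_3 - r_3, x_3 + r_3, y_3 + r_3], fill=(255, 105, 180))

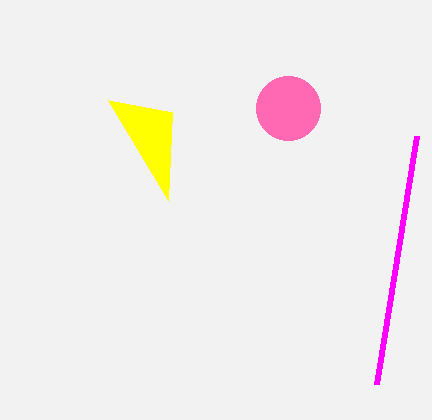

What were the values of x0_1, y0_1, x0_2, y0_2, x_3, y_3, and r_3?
x0_1 = 172
y0_1 = 112
x0_2 = 416
y0_2 = 136
x_3 = 288
y_3 = 108
r_3 = 32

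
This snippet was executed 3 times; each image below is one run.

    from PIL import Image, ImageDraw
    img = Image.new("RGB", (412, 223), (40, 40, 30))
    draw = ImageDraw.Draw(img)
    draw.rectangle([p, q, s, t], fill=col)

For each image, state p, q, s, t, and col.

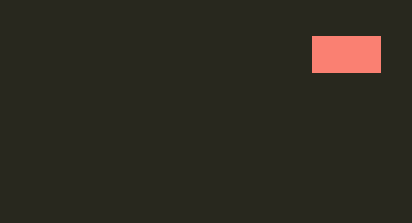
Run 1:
p = 312
q = 36
s = 380
t = 72
col = 'salmon'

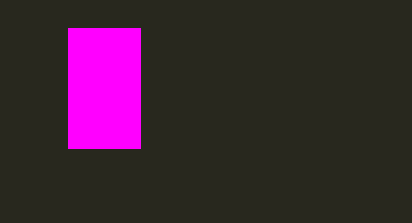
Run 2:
p = 68, q = 28, s = 140, t = 148, col = 'magenta'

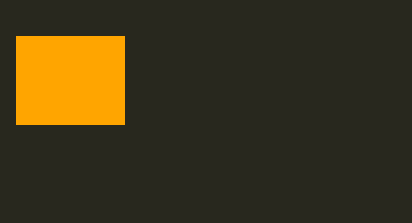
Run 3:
p = 16
q = 36
s = 124
t = 124
col = 'orange'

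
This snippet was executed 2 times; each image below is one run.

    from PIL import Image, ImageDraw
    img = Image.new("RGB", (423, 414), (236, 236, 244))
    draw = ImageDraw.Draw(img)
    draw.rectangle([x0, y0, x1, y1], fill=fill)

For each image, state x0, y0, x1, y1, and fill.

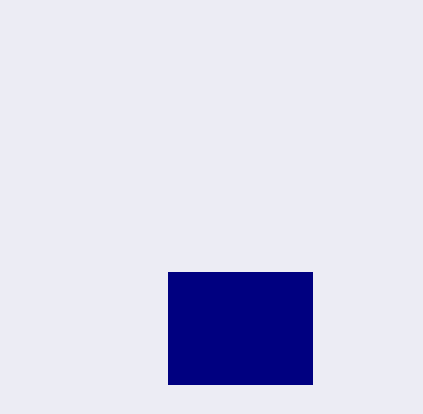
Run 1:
x0 = 168
y0 = 272
x1 = 312
y1 = 384
fill = 'navy'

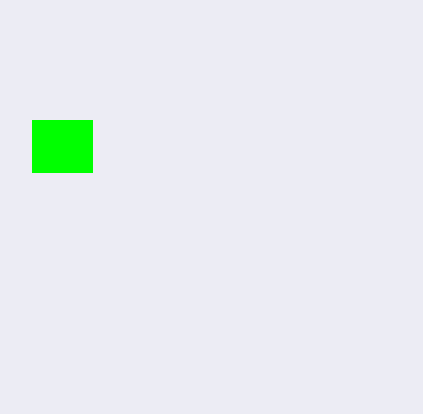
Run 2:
x0 = 32; y0 = 120; x1 = 92; y1 = 172; fill = 'lime'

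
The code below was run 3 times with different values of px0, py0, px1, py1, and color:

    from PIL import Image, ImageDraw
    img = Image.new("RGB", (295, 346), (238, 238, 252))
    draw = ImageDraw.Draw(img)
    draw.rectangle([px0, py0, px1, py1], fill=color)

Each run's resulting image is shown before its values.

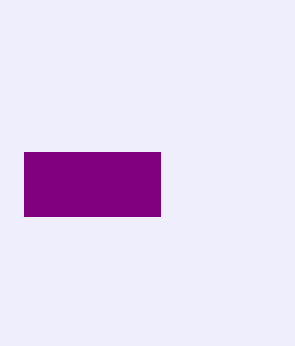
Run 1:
px0 = 24, py0 = 152, px1 = 160, py1 = 216, color = 'purple'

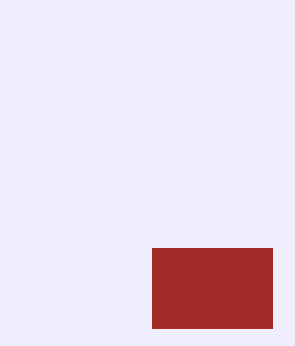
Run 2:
px0 = 152, py0 = 248, px1 = 272, py1 = 328, color = 'brown'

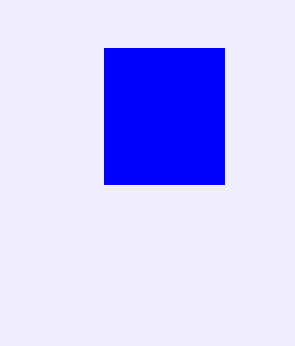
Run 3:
px0 = 104; py0 = 48; px1 = 224; py1 = 184; color = 'blue'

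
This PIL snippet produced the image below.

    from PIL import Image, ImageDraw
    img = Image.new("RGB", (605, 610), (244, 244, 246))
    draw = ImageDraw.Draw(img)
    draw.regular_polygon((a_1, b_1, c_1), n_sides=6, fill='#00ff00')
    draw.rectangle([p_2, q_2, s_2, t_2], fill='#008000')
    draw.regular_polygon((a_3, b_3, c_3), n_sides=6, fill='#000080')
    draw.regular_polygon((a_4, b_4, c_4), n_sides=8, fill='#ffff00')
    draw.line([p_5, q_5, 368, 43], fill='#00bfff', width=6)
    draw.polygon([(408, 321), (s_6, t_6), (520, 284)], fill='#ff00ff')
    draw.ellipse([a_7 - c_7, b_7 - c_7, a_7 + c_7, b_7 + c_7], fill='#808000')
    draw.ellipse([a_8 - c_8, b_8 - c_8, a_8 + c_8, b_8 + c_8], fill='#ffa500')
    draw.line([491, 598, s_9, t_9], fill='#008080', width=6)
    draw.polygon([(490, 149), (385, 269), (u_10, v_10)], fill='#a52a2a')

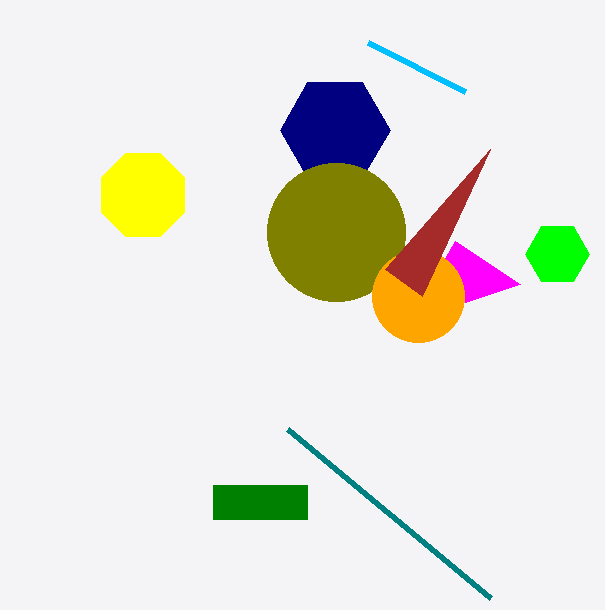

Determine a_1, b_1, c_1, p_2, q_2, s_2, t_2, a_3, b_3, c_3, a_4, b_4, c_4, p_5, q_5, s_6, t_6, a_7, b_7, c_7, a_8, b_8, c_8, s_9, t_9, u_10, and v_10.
a_1 = 557; b_1 = 254; c_1 = 32; p_2 = 213; q_2 = 485; s_2 = 307; t_2 = 519; a_3 = 335; b_3 = 130; c_3 = 55; a_4 = 143; b_4 = 195; c_4 = 45; p_5 = 465; q_5 = 92; s_6 = 455; t_6 = 241; a_7 = 336; b_7 = 232; c_7 = 69; a_8 = 418; b_8 = 296; c_8 = 46; s_9 = 288; t_9 = 429; u_10 = 422; v_10 = 296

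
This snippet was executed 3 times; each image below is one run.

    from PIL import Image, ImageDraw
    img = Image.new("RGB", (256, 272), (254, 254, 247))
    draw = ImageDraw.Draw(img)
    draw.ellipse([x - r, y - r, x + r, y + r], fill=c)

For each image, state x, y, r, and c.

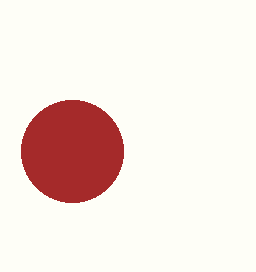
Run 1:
x = 72, y = 151, r = 51, c = 'brown'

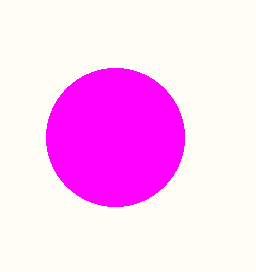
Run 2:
x = 115, y = 137, r = 69, c = 'magenta'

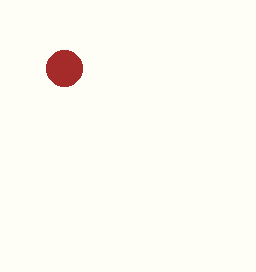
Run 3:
x = 64; y = 68; r = 18; c = 'brown'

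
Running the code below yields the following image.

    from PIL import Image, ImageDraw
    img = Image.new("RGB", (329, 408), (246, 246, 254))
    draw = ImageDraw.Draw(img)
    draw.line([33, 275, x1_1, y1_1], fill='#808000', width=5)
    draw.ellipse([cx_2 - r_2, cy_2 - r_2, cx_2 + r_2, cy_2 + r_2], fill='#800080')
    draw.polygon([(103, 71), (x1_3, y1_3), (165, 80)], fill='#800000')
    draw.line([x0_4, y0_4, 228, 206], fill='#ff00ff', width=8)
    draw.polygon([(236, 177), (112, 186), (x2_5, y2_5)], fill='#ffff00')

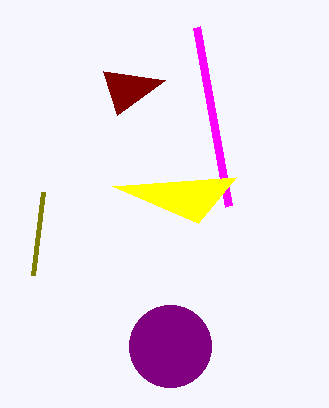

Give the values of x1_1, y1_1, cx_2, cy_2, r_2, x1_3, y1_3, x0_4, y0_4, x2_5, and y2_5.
x1_1 = 43, y1_1 = 192, cx_2 = 170, cy_2 = 346, r_2 = 41, x1_3 = 117, y1_3 = 115, x0_4 = 196, y0_4 = 27, x2_5 = 198, y2_5 = 223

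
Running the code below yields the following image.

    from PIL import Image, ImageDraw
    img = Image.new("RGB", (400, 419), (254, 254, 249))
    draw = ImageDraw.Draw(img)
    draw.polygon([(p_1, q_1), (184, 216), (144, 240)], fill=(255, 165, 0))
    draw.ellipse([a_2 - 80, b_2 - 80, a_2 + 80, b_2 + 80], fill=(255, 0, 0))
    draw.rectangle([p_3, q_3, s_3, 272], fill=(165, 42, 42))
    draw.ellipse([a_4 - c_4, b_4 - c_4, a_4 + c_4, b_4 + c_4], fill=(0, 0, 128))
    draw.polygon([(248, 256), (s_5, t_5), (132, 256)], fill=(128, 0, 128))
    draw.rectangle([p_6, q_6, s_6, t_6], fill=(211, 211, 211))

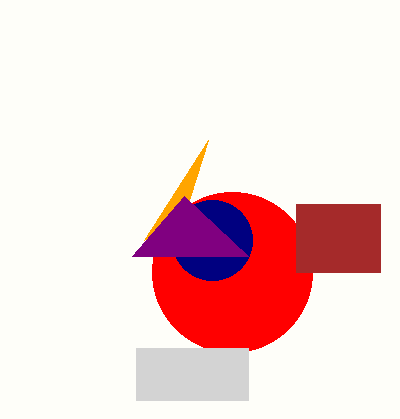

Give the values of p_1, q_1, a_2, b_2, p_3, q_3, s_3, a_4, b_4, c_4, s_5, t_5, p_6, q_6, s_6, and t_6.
p_1 = 208
q_1 = 140
a_2 = 232
b_2 = 272
p_3 = 296
q_3 = 204
s_3 = 380
a_4 = 212
b_4 = 240
c_4 = 40
s_5 = 184
t_5 = 196
p_6 = 136
q_6 = 348
s_6 = 248
t_6 = 400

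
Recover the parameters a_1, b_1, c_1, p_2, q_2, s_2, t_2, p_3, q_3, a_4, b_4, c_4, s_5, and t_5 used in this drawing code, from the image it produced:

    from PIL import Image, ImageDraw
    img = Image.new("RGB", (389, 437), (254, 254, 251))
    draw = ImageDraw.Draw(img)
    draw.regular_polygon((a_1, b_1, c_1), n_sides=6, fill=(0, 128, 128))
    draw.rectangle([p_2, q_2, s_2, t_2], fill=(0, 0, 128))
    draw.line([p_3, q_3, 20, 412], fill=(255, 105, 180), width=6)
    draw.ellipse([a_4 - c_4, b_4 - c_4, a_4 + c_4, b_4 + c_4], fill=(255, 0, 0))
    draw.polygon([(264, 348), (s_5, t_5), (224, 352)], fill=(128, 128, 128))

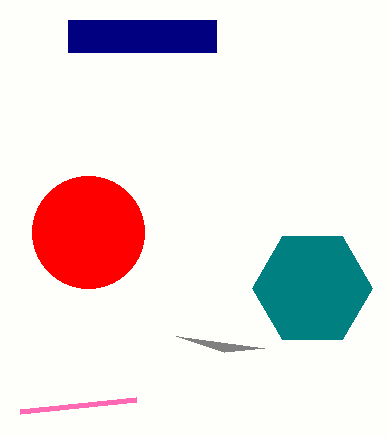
a_1 = 312
b_1 = 288
c_1 = 60
p_2 = 68
q_2 = 20
s_2 = 216
t_2 = 52
p_3 = 136
q_3 = 400
a_4 = 88
b_4 = 232
c_4 = 56
s_5 = 176
t_5 = 336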